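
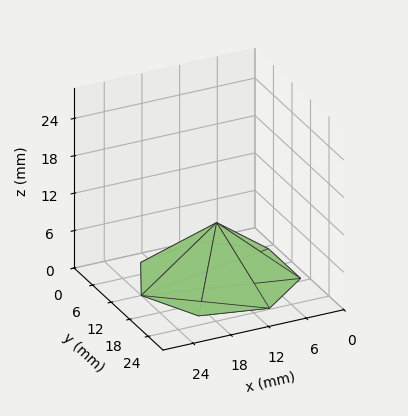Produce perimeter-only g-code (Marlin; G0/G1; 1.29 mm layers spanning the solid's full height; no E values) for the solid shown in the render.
Reading the render: the shape is a regular 7-sided pyramid, base circumscribed radius ≈ 12 mm, apex at z ≈ 9 mm (dimensions read to the nearest mm from the axis ticks). For the g-code, the solid's height is divided into equal slices at the stated Δz and each level perimeter traced with G1 moves after a G0 lift.

; perimeter-only toolpath
G21 ; units = mm
G90 ; absolute positioning
G28 ; home
; layer 1
G0 Z1.29
G0 X22.29 Y12.00
G1 X18.41 Y20.04
G1 X9.71 Y22.03
G1 X2.73 Y16.47
G1 X2.73 Y7.53
G1 X9.71 Y1.97
G1 X18.41 Y3.96
G1 X22.29 Y12.00
; layer 2
G0 Z2.57
G0 X20.57 Y12.00
G1 X17.34 Y18.70
G1 X10.09 Y20.36
G1 X4.28 Y15.72
G1 X4.28 Y8.28
G1 X10.09 Y3.64
G1 X17.34 Y5.30
G1 X20.57 Y12.00
; layer 3
G0 Z3.86
G0 X18.86 Y12.00
G1 X16.27 Y17.36
G1 X10.47 Y18.69
G1 X5.82 Y14.98
G1 X5.82 Y9.02
G1 X10.47 Y5.31
G1 X16.27 Y6.64
G1 X18.86 Y12.00
; layer 4
G0 Z5.14
G0 X17.14 Y12.00
G1 X15.21 Y16.02
G1 X10.86 Y17.01
G1 X7.37 Y14.23
G1 X7.37 Y9.77
G1 X10.86 Y6.99
G1 X15.21 Y7.98
G1 X17.14 Y12.00
; layer 5
G0 Z6.43
G0 X15.43 Y12.00
G1 X14.14 Y14.68
G1 X11.24 Y15.34
G1 X8.91 Y13.49
G1 X8.91 Y10.51
G1 X11.24 Y8.66
G1 X14.14 Y9.32
G1 X15.43 Y12.00
; layer 6
G0 Z7.71
G0 X13.71 Y12.00
G1 X13.07 Y13.34
G1 X11.62 Y13.67
G1 X10.46 Y12.74
G1 X10.46 Y11.26
G1 X11.62 Y10.33
G1 X13.07 Y10.66
G1 X13.71 Y12.00
M2 ; end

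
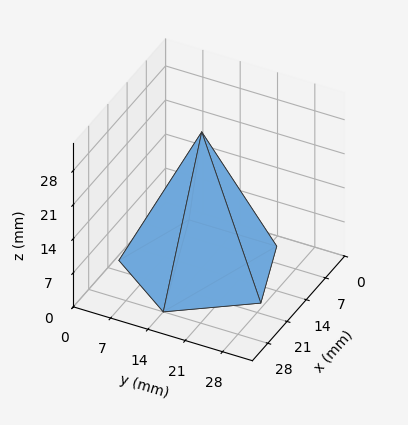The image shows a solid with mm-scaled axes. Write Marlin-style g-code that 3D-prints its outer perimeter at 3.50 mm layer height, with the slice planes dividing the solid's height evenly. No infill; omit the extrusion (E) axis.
Reading the render: the shape is a regular 5-sided pyramid, base circumscribed radius ≈ 14 mm, apex at z ≈ 28 mm (dimensions read to the nearest mm from the axis ticks). For the g-code, the solid's height is divided into equal slices at the stated Δz and each level perimeter traced with G1 moves after a G0 lift.

; perimeter-only toolpath
G21 ; units = mm
G90 ; absolute positioning
G28 ; home
; layer 1
G0 Z3.50
G0 X26.25 Y14.00
G1 X17.79 Y25.65
G1 X4.09 Y21.20
G1 X4.09 Y6.80
G1 X17.79 Y2.35
G1 X26.25 Y14.00
; layer 2
G0 Z7.00
G0 X24.50 Y14.00
G1 X17.25 Y23.98
G1 X5.50 Y20.17
G1 X5.50 Y7.83
G1 X17.25 Y4.02
G1 X24.50 Y14.00
; layer 3
G0 Z10.50
G0 X22.75 Y14.00
G1 X16.71 Y22.32
G1 X6.92 Y19.14
G1 X6.92 Y8.86
G1 X16.71 Y5.68
G1 X22.75 Y14.00
; layer 4
G0 Z14.00
G0 X21.00 Y14.00
G1 X16.16 Y20.66
G1 X8.34 Y18.12
G1 X8.34 Y9.88
G1 X16.16 Y7.34
G1 X21.00 Y14.00
; layer 5
G0 Z17.50
G0 X19.25 Y14.00
G1 X15.62 Y18.99
G1 X9.75 Y17.09
G1 X9.75 Y10.91
G1 X15.62 Y9.01
G1 X19.25 Y14.00
; layer 6
G0 Z21.00
G0 X17.50 Y14.00
G1 X15.08 Y17.33
G1 X11.17 Y16.06
G1 X11.17 Y11.94
G1 X15.08 Y10.67
G1 X17.50 Y14.00
; layer 7
G0 Z24.50
G0 X15.75 Y14.00
G1 X14.54 Y15.66
G1 X12.58 Y15.03
G1 X12.58 Y12.97
G1 X14.54 Y12.34
G1 X15.75 Y14.00
M2 ; end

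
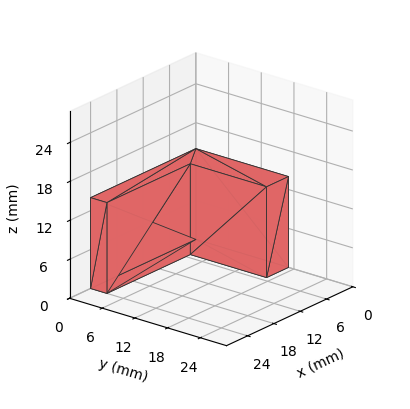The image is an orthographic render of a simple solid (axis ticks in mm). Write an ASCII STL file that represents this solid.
Reading the render: the shape is an L-shaped prism: outer 24 × 17 mm, arm thicknesses ≈ 3 mm (horizontal) and 5 mm (vertical), extruded 14 mm in z (dimensions read to the nearest mm from the axis ticks). For the STL, each face is triangulated and given an outward normal.

solid part
  facet normal 0.0000 0.0000 -1.0000
    outer loop
      vertex 24.0 3.0 0.0
      vertex 24.0 0.0 0.0
      vertex 0.0 0.0 0.0
    endloop
  endfacet
  facet normal 0.0000 0.0000 -1.0000
    outer loop
      vertex 5.0 3.0 0.0
      vertex 24.0 3.0 0.0
      vertex 0.0 0.0 0.0
    endloop
  endfacet
  facet normal 0.0000 0.0000 -1.0000
    outer loop
      vertex 5.0 17.0 0.0
      vertex 5.0 3.0 0.0
      vertex 0.0 0.0 0.0
    endloop
  endfacet
  facet normal 0.0000 0.0000 -1.0000
    outer loop
      vertex 0.0 17.0 0.0
      vertex 5.0 17.0 0.0
      vertex 0.0 0.0 0.0
    endloop
  endfacet
  facet normal 0.0000 0.0000 1.0000
    outer loop
      vertex 0.0 0.0 14.0
      vertex 24.0 0.0 14.0
      vertex 24.0 3.0 14.0
    endloop
  endfacet
  facet normal 0.0000 0.0000 1.0000
    outer loop
      vertex 0.0 0.0 14.0
      vertex 24.0 3.0 14.0
      vertex 5.0 3.0 14.0
    endloop
  endfacet
  facet normal 0.0000 0.0000 1.0000
    outer loop
      vertex 0.0 0.0 14.0
      vertex 5.0 3.0 14.0
      vertex 5.0 17.0 14.0
    endloop
  endfacet
  facet normal 0.0000 0.0000 1.0000
    outer loop
      vertex 0.0 0.0 14.0
      vertex 5.0 17.0 14.0
      vertex 0.0 17.0 14.0
    endloop
  endfacet
  facet normal 0.0000 -1.0000 0.0000
    outer loop
      vertex 0.0 0.0 0.0
      vertex 24.0 0.0 0.0
      vertex 24.0 0.0 14.0
    endloop
  endfacet
  facet normal 0.0000 -1.0000 0.0000
    outer loop
      vertex 0.0 0.0 0.0
      vertex 24.0 0.0 14.0
      vertex 0.0 0.0 14.0
    endloop
  endfacet
  facet normal 1.0000 0.0000 0.0000
    outer loop
      vertex 24.0 0.0 0.0
      vertex 24.0 3.0 0.0
      vertex 24.0 3.0 14.0
    endloop
  endfacet
  facet normal 1.0000 0.0000 0.0000
    outer loop
      vertex 24.0 0.0 0.0
      vertex 24.0 3.0 14.0
      vertex 24.0 0.0 14.0
    endloop
  endfacet
  facet normal 0.0000 1.0000 0.0000
    outer loop
      vertex 24.0 3.0 0.0
      vertex 5.0 3.0 0.0
      vertex 5.0 3.0 14.0
    endloop
  endfacet
  facet normal 0.0000 1.0000 0.0000
    outer loop
      vertex 24.0 3.0 0.0
      vertex 5.0 3.0 14.0
      vertex 24.0 3.0 14.0
    endloop
  endfacet
  facet normal 1.0000 0.0000 0.0000
    outer loop
      vertex 5.0 3.0 0.0
      vertex 5.0 17.0 0.0
      vertex 5.0 17.0 14.0
    endloop
  endfacet
  facet normal 1.0000 0.0000 0.0000
    outer loop
      vertex 5.0 3.0 0.0
      vertex 5.0 17.0 14.0
      vertex 5.0 3.0 14.0
    endloop
  endfacet
  facet normal 0.0000 1.0000 0.0000
    outer loop
      vertex 5.0 17.0 0.0
      vertex 0.0 17.0 0.0
      vertex 0.0 17.0 14.0
    endloop
  endfacet
  facet normal 0.0000 1.0000 0.0000
    outer loop
      vertex 5.0 17.0 0.0
      vertex 0.0 17.0 14.0
      vertex 5.0 17.0 14.0
    endloop
  endfacet
  facet normal -1.0000 0.0000 0.0000
    outer loop
      vertex 0.0 17.0 0.0
      vertex 0.0 0.0 0.0
      vertex 0.0 0.0 14.0
    endloop
  endfacet
  facet normal -1.0000 0.0000 0.0000
    outer loop
      vertex 0.0 17.0 0.0
      vertex 0.0 0.0 14.0
      vertex 0.0 17.0 14.0
    endloop
  endfacet
endsolid part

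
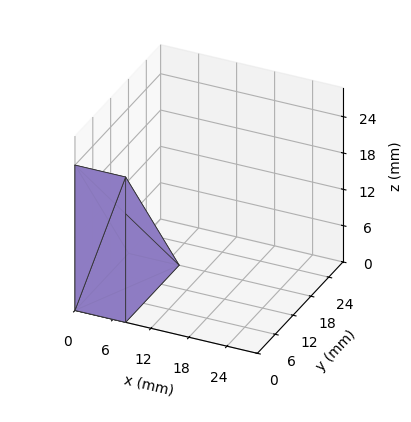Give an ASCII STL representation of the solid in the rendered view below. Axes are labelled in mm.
Reading the render: the shape is a wedge (ramp): 8 × 18 mm base, rising to 24 mm along the y=0 edge and sloping linearly to z=0 at y=18 (dimensions read to the nearest mm from the axis ticks). For the STL, each face is triangulated and given an outward normal.

solid part
  facet normal 0.0000 0.0000 -1.0000
    outer loop
      vertex 8.0 18.0 0.0
      vertex 8.0 0.0 0.0
      vertex 0.0 0.0 0.0
    endloop
  endfacet
  facet normal 0.0000 0.0000 -1.0000
    outer loop
      vertex 0.0 18.0 0.0
      vertex 8.0 18.0 0.0
      vertex 0.0 0.0 0.0
    endloop
  endfacet
  facet normal 0.0000 -1.0000 0.0000
    outer loop
      vertex 0.0 0.0 0.0
      vertex 8.0 0.0 0.0
      vertex 8.0 0.0 24.0
    endloop
  endfacet
  facet normal 0.0000 -1.0000 0.0000
    outer loop
      vertex 0.0 0.0 0.0
      vertex 8.0 0.0 24.0
      vertex 0.0 0.0 24.0
    endloop
  endfacet
  facet normal 0.0000 0.8000 0.6000
    outer loop
      vertex 0.0 0.0 24.0
      vertex 8.0 0.0 24.0
      vertex 8.0 18.0 0.0
    endloop
  endfacet
  facet normal 0.0000 0.8000 0.6000
    outer loop
      vertex 0.0 0.0 24.0
      vertex 8.0 18.0 0.0
      vertex 0.0 18.0 0.0
    endloop
  endfacet
  facet normal -1.0000 0.0000 0.0000
    outer loop
      vertex 0.0 0.0 24.0
      vertex 0.0 18.0 0.0
      vertex 0.0 0.0 0.0
    endloop
  endfacet
  facet normal 1.0000 0.0000 0.0000
    outer loop
      vertex 8.0 0.0 0.0
      vertex 8.0 18.0 0.0
      vertex 8.0 0.0 24.0
    endloop
  endfacet
endsolid part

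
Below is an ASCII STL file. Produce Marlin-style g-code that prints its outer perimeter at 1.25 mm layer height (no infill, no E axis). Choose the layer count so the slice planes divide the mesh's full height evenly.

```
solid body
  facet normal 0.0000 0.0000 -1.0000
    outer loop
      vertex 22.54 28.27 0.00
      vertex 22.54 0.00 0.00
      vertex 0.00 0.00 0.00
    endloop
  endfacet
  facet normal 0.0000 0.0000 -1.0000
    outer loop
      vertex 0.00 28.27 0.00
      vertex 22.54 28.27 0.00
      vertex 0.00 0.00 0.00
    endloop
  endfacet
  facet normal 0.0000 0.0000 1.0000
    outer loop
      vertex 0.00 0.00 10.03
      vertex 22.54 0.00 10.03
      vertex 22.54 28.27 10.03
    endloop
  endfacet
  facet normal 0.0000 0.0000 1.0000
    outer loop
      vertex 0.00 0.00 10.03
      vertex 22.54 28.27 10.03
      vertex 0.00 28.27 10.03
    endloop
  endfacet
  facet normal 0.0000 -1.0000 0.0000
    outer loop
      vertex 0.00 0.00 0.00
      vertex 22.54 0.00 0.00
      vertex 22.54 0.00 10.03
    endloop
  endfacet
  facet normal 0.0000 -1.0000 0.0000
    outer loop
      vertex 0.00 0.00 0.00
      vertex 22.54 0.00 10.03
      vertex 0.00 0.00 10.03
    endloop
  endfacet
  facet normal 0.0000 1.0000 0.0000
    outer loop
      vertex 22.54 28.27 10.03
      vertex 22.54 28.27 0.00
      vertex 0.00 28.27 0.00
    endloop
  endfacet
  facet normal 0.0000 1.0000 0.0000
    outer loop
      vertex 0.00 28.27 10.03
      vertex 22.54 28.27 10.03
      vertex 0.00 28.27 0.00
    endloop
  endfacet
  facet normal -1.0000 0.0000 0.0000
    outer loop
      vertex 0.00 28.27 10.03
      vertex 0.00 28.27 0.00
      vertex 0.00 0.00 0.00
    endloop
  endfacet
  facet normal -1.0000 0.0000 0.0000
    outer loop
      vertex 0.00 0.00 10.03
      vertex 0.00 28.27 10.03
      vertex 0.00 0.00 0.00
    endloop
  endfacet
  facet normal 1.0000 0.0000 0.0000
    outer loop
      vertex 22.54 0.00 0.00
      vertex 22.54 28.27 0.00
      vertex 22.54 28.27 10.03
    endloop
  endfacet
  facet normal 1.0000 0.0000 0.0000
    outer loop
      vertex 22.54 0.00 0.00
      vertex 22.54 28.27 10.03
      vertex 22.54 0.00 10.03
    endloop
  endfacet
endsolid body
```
; perimeter-only toolpath
G21 ; units = mm
G90 ; absolute positioning
G28 ; home
; layer 1
G0 Z1.25
G0 X0.00 Y0.00
G1 X22.54 Y0.00
G1 X22.54 Y28.27
G1 X0.00 Y28.27
G1 X0.00 Y0.00
; layer 2
G0 Z2.51
G0 X0.00 Y0.00
G1 X22.54 Y0.00
G1 X22.54 Y28.27
G1 X0.00 Y28.27
G1 X0.00 Y0.00
; layer 3
G0 Z3.76
G0 X0.00 Y0.00
G1 X22.54 Y0.00
G1 X22.54 Y28.27
G1 X0.00 Y28.27
G1 X0.00 Y0.00
; layer 4
G0 Z5.01
G0 X0.00 Y0.00
G1 X22.54 Y0.00
G1 X22.54 Y28.27
G1 X0.00 Y28.27
G1 X0.00 Y0.00
; layer 5
G0 Z6.27
G0 X0.00 Y0.00
G1 X22.54 Y0.00
G1 X22.54 Y28.27
G1 X0.00 Y28.27
G1 X0.00 Y0.00
; layer 6
G0 Z7.52
G0 X0.00 Y0.00
G1 X22.54 Y0.00
G1 X22.54 Y28.27
G1 X0.00 Y28.27
G1 X0.00 Y0.00
; layer 7
G0 Z8.78
G0 X0.00 Y0.00
G1 X22.54 Y0.00
G1 X22.54 Y28.27
G1 X0.00 Y28.27
G1 X0.00 Y0.00
; layer 8
G0 Z10.03
G0 X0.00 Y0.00
G1 X22.54 Y0.00
G1 X22.54 Y28.27
G1 X0.00 Y28.27
G1 X0.00 Y0.00
M2 ; end

The solid is a rectangular box, roughly 22.5 × 28.3 mm footprint and 10 mm tall. Slicing at Δz = 1.25 mm — 8 equal slices spanning the solid's height, so layer i sits at z = i·h/8 — gives 8 non-empty perimeters. Each is a 4-segment closed polygon; G0 lifts to the layer z and rapids to the start vertex, then G1 traces the edges.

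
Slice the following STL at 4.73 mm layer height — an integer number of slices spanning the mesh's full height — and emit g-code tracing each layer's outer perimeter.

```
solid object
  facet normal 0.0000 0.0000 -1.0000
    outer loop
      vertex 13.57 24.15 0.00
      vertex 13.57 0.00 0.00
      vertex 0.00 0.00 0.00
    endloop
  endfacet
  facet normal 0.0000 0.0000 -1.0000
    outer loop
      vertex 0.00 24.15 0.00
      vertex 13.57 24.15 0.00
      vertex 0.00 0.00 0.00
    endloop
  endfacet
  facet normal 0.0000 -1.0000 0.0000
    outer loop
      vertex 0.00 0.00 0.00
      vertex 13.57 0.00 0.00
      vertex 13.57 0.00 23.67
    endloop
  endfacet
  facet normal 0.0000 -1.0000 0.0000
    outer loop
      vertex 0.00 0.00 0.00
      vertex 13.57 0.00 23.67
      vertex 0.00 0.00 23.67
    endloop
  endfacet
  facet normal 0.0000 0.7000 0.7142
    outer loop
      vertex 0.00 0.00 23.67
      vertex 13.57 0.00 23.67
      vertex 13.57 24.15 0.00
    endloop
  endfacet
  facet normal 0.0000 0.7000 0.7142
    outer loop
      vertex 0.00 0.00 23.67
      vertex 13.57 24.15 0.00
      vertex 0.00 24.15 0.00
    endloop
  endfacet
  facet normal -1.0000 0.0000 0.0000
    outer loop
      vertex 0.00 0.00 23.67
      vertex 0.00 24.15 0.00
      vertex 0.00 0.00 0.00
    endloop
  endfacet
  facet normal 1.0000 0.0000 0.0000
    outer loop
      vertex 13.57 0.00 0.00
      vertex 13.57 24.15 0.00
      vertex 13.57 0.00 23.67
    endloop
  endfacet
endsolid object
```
; perimeter-only toolpath
G21 ; units = mm
G90 ; absolute positioning
G28 ; home
; layer 1
G0 Z4.73
G0 X0.00 Y0.00
G1 X13.57 Y0.00
G1 X13.57 Y19.32
G1 X0.00 Y19.32
G1 X0.00 Y0.00
; layer 2
G0 Z9.47
G0 X0.00 Y0.00
G1 X13.57 Y0.00
G1 X13.57 Y14.49
G1 X0.00 Y14.49
G1 X0.00 Y0.00
; layer 3
G0 Z14.20
G0 X0.00 Y0.00
G1 X13.57 Y0.00
G1 X13.57 Y9.66
G1 X0.00 Y9.66
G1 X0.00 Y0.00
; layer 4
G0 Z18.94
G0 X0.00 Y0.00
G1 X13.57 Y0.00
G1 X13.57 Y4.83
G1 X0.00 Y4.83
G1 X0.00 Y0.00
M2 ; end

The solid is a wedge (ramp): 13.6 × 24.1 mm base, rising to 23.7 mm along the y=0 edge and sloping linearly to z=0 at y=24.1. Slicing at Δz = 4.73 mm — 5 equal slices spanning the solid's height, so layer i sits at z = i·h/5 — gives 4 non-empty perimeters. Each is a 4-segment closed polygon; G0 lifts to the layer z and rapids to the start vertex, then G1 traces the edges. The cross-section shrinks linearly with z (the slice at the apex is degenerate and omitted).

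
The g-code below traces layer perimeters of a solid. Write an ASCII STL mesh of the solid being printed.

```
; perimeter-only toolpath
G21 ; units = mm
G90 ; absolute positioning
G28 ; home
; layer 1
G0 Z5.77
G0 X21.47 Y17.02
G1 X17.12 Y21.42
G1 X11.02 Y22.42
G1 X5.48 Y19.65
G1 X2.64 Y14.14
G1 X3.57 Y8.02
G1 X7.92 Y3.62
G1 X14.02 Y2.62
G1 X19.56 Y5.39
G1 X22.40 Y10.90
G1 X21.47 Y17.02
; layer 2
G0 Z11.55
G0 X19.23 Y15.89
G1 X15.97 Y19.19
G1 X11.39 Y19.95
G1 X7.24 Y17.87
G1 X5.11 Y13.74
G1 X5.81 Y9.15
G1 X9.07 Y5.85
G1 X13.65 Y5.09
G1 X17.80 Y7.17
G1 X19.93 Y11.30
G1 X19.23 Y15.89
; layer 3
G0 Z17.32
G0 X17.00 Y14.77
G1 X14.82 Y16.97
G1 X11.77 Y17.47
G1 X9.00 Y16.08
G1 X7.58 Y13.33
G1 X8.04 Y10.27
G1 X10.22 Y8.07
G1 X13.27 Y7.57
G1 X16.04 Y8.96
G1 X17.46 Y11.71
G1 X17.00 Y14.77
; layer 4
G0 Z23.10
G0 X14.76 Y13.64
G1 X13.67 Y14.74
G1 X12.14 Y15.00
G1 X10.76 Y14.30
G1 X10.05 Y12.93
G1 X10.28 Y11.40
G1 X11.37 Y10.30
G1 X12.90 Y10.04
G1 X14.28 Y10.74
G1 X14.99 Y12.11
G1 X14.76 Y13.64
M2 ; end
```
solid part
  facet normal 0.0000 0.0000 -1.0000
    outer loop
      vertex 10.64 24.90 0.00
      vertex 18.27 23.64 0.00
      vertex 23.71 18.14 0.00
    endloop
  endfacet
  facet normal 0.0000 0.0000 -1.0000
    outer loop
      vertex 3.72 21.43 0.00
      vertex 10.64 24.90 0.00
      vertex 23.71 18.14 0.00
    endloop
  endfacet
  facet normal 0.0000 0.0000 -1.0000
    outer loop
      vertex 0.17 14.55 0.00
      vertex 3.72 21.43 0.00
      vertex 23.71 18.14 0.00
    endloop
  endfacet
  facet normal 0.0000 0.0000 -1.0000
    outer loop
      vertex 1.33 6.90 0.00
      vertex 0.17 14.55 0.00
      vertex 23.71 18.14 0.00
    endloop
  endfacet
  facet normal 0.0000 0.0000 -1.0000
    outer loop
      vertex 6.77 1.40 0.00
      vertex 1.33 6.90 0.00
      vertex 23.71 18.14 0.00
    endloop
  endfacet
  facet normal 0.0000 0.0000 -1.0000
    outer loop
      vertex 14.40 0.14 0.00
      vertex 6.77 1.40 0.00
      vertex 23.71 18.14 0.00
    endloop
  endfacet
  facet normal 0.0000 0.0000 -1.0000
    outer loop
      vertex 21.32 3.61 0.00
      vertex 14.40 0.14 0.00
      vertex 23.71 18.14 0.00
    endloop
  endfacet
  facet normal 0.0000 0.0000 -1.0000
    outer loop
      vertex 24.87 10.49 0.00
      vertex 21.32 3.61 0.00
      vertex 23.71 18.14 0.00
    endloop
  endfacet
  facet normal 0.6573 0.6501 0.3813
    outer loop
      vertex 23.71 18.14 0.00
      vertex 18.27 23.64 0.00
      vertex 12.52 12.52 28.87
    endloop
  endfacet
  facet normal 0.1506 0.9121 0.3813
    outer loop
      vertex 18.27 23.64 0.00
      vertex 10.64 24.90 0.00
      vertex 12.52 12.52 28.87
    endloop
  endfacet
  facet normal -0.4144 0.8264 0.3813
    outer loop
      vertex 10.64 24.90 0.00
      vertex 3.72 21.43 0.00
      vertex 12.52 12.52 28.87
    endloop
  endfacet
  facet normal -0.8216 0.4239 0.3813
    outer loop
      vertex 3.72 21.43 0.00
      vertex 0.17 14.55 0.00
      vertex 12.52 12.52 28.87
    endloop
  endfacet
  facet normal -0.9140 -0.1386 0.3813
    outer loop
      vertex 0.17 14.55 0.00
      vertex 1.33 6.90 0.00
      vertex 12.52 12.52 28.87
    endloop
  endfacet
  facet normal -0.6573 -0.6501 0.3813
    outer loop
      vertex 1.33 6.90 0.00
      vertex 6.77 1.40 0.00
      vertex 12.52 12.52 28.87
    endloop
  endfacet
  facet normal -0.1506 -0.9121 0.3813
    outer loop
      vertex 6.77 1.40 0.00
      vertex 14.40 0.14 0.00
      vertex 12.52 12.52 28.87
    endloop
  endfacet
  facet normal 0.4144 -0.8264 0.3813
    outer loop
      vertex 14.40 0.14 0.00
      vertex 21.32 3.61 0.00
      vertex 12.52 12.52 28.87
    endloop
  endfacet
  facet normal 0.8216 -0.4239 0.3813
    outer loop
      vertex 21.32 3.61 0.00
      vertex 24.87 10.49 0.00
      vertex 12.52 12.52 28.87
    endloop
  endfacet
  facet normal 0.9140 0.1386 0.3813
    outer loop
      vertex 24.87 10.49 0.00
      vertex 23.71 18.14 0.00
      vertex 12.52 12.52 28.87
    endloop
  endfacet
endsolid part

The G0 Z moves step by Δz≈5.77 mm. The G1 loops shrink linearly with z, so the solid tapers from its base footprint up to z≈28.9. Closing with a flat bottom cap and the tapered top and triangulating gives 18 facets — a regular 10-sided pyramid, base circumscribed radius ≈ 12.5 mm, apex at z ≈ 28.9 mm.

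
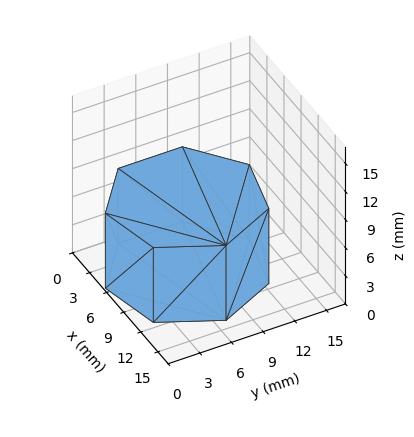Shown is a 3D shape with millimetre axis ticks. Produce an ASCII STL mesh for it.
Reading the render: the shape is a regular 7-sided prism (a cylinder approximated with 7 flat sides), circumscribed radius ≈ 7 mm, height ≈ 8 mm (dimensions read to the nearest mm from the axis ticks). For the STL, each face is triangulated and given an outward normal.

solid part
  facet normal 0.0000 0.0000 -1.0000
    outer loop
      vertex 5.44 13.82 0.00
      vertex 11.36 12.47 0.00
      vertex 14.00 7.00 0.00
    endloop
  endfacet
  facet normal 0.0000 0.0000 -1.0000
    outer loop
      vertex 0.69 10.04 0.00
      vertex 5.44 13.82 0.00
      vertex 14.00 7.00 0.00
    endloop
  endfacet
  facet normal 0.0000 0.0000 -1.0000
    outer loop
      vertex 0.69 3.96 0.00
      vertex 0.69 10.04 0.00
      vertex 14.00 7.00 0.00
    endloop
  endfacet
  facet normal 0.0000 0.0000 -1.0000
    outer loop
      vertex 5.44 0.18 0.00
      vertex 0.69 3.96 0.00
      vertex 14.00 7.00 0.00
    endloop
  endfacet
  facet normal 0.0000 0.0000 -1.0000
    outer loop
      vertex 11.36 1.53 0.00
      vertex 5.44 0.18 0.00
      vertex 14.00 7.00 0.00
    endloop
  endfacet
  facet normal 0.0000 0.0000 1.0000
    outer loop
      vertex 14.00 7.00 8.00
      vertex 11.36 12.47 8.00
      vertex 5.44 13.82 8.00
    endloop
  endfacet
  facet normal 0.0000 0.0000 1.0000
    outer loop
      vertex 14.00 7.00 8.00
      vertex 5.44 13.82 8.00
      vertex 0.69 10.04 8.00
    endloop
  endfacet
  facet normal 0.0000 0.0000 1.0000
    outer loop
      vertex 14.00 7.00 8.00
      vertex 0.69 10.04 8.00
      vertex 0.69 3.96 8.00
    endloop
  endfacet
  facet normal 0.0000 0.0000 1.0000
    outer loop
      vertex 14.00 7.00 8.00
      vertex 0.69 3.96 8.00
      vertex 5.44 0.18 8.00
    endloop
  endfacet
  facet normal 0.0000 0.0000 1.0000
    outer loop
      vertex 14.00 7.00 8.00
      vertex 5.44 0.18 8.00
      vertex 11.36 1.53 8.00
    endloop
  endfacet
  facet normal 0.9006 0.4347 0.0000
    outer loop
      vertex 14.00 7.00 0.00
      vertex 11.36 12.47 0.00
      vertex 11.36 12.47 8.00
    endloop
  endfacet
  facet normal 0.9006 0.4347 0.0000
    outer loop
      vertex 14.00 7.00 0.00
      vertex 11.36 12.47 8.00
      vertex 14.00 7.00 8.00
    endloop
  endfacet
  facet normal 0.2223 0.9750 0.0000
    outer loop
      vertex 11.36 12.47 0.00
      vertex 5.44 13.82 0.00
      vertex 5.44 13.82 8.00
    endloop
  endfacet
  facet normal 0.2223 0.9750 0.0000
    outer loop
      vertex 11.36 12.47 0.00
      vertex 5.44 13.82 8.00
      vertex 11.36 12.47 8.00
    endloop
  endfacet
  facet normal -0.6227 0.7825 0.0000
    outer loop
      vertex 5.44 13.82 0.00
      vertex 0.69 10.04 0.00
      vertex 0.69 10.04 8.00
    endloop
  endfacet
  facet normal -0.6227 0.7825 0.0000
    outer loop
      vertex 5.44 13.82 0.00
      vertex 0.69 10.04 8.00
      vertex 5.44 13.82 8.00
    endloop
  endfacet
  facet normal -1.0000 0.0000 0.0000
    outer loop
      vertex 0.69 10.04 0.00
      vertex 0.69 3.96 0.00
      vertex 0.69 3.96 8.00
    endloop
  endfacet
  facet normal -1.0000 0.0000 0.0000
    outer loop
      vertex 0.69 10.04 0.00
      vertex 0.69 3.96 8.00
      vertex 0.69 10.04 8.00
    endloop
  endfacet
  facet normal -0.6227 -0.7825 0.0000
    outer loop
      vertex 0.69 3.96 0.00
      vertex 5.44 0.18 0.00
      vertex 5.44 0.18 8.00
    endloop
  endfacet
  facet normal -0.6227 -0.7825 0.0000
    outer loop
      vertex 0.69 3.96 0.00
      vertex 5.44 0.18 8.00
      vertex 0.69 3.96 8.00
    endloop
  endfacet
  facet normal 0.2223 -0.9750 0.0000
    outer loop
      vertex 5.44 0.18 0.00
      vertex 11.36 1.53 0.00
      vertex 11.36 1.53 8.00
    endloop
  endfacet
  facet normal 0.2223 -0.9750 0.0000
    outer loop
      vertex 5.44 0.18 0.00
      vertex 11.36 1.53 8.00
      vertex 5.44 0.18 8.00
    endloop
  endfacet
  facet normal 0.9006 -0.4347 0.0000
    outer loop
      vertex 11.36 1.53 0.00
      vertex 14.00 7.00 0.00
      vertex 14.00 7.00 8.00
    endloop
  endfacet
  facet normal 0.9006 -0.4347 0.0000
    outer loop
      vertex 11.36 1.53 0.00
      vertex 14.00 7.00 8.00
      vertex 11.36 1.53 8.00
    endloop
  endfacet
endsolid part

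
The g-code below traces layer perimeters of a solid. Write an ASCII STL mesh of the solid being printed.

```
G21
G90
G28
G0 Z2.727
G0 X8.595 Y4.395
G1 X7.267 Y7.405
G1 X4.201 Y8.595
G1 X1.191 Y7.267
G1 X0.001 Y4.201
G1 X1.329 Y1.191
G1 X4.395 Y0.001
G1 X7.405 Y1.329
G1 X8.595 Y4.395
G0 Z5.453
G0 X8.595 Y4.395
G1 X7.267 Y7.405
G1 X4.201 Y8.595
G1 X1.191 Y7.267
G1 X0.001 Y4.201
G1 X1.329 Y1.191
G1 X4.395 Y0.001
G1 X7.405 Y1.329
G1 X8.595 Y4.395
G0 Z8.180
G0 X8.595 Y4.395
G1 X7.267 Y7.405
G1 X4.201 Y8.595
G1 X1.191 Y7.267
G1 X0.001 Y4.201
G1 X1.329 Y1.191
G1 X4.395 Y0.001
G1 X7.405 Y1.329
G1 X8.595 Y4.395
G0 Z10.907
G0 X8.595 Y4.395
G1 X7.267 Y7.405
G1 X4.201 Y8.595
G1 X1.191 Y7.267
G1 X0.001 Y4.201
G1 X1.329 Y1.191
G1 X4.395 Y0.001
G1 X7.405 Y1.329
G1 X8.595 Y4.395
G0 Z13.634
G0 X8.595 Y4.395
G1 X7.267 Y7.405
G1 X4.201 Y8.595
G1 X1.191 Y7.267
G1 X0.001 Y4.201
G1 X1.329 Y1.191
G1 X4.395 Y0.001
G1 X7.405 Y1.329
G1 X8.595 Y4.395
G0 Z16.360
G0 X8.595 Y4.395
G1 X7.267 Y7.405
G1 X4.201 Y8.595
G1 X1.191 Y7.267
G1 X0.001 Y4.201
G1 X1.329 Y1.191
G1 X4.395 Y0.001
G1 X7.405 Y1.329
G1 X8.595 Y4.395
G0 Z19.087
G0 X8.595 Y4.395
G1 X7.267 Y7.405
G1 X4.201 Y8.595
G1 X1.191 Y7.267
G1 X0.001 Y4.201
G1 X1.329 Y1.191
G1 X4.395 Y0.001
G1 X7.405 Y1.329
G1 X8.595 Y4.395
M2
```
solid part
  facet normal 0.0000 0.0000 -1.0000
    outer loop
      vertex 4.201 8.595 0.000
      vertex 7.267 7.405 0.000
      vertex 8.595 4.395 0.000
    endloop
  endfacet
  facet normal 0.0000 0.0000 -1.0000
    outer loop
      vertex 1.191 7.267 0.000
      vertex 4.201 8.595 0.000
      vertex 8.595 4.395 0.000
    endloop
  endfacet
  facet normal 0.0000 0.0000 -1.0000
    outer loop
      vertex 0.001 4.201 0.000
      vertex 1.191 7.267 0.000
      vertex 8.595 4.395 0.000
    endloop
  endfacet
  facet normal 0.0000 0.0000 -1.0000
    outer loop
      vertex 1.329 1.191 0.000
      vertex 0.001 4.201 0.000
      vertex 8.595 4.395 0.000
    endloop
  endfacet
  facet normal 0.0000 0.0000 -1.0000
    outer loop
      vertex 4.395 0.001 0.000
      vertex 1.329 1.191 0.000
      vertex 8.595 4.395 0.000
    endloop
  endfacet
  facet normal 0.0000 0.0000 -1.0000
    outer loop
      vertex 7.405 1.329 0.000
      vertex 4.395 0.001 0.000
      vertex 8.595 4.395 0.000
    endloop
  endfacet
  facet normal 0.0000 0.0000 1.0000
    outer loop
      vertex 8.595 4.395 19.087
      vertex 7.267 7.405 19.087
      vertex 4.201 8.595 19.087
    endloop
  endfacet
  facet normal 0.0000 0.0000 1.0000
    outer loop
      vertex 8.595 4.395 19.087
      vertex 4.201 8.595 19.087
      vertex 1.191 7.267 19.087
    endloop
  endfacet
  facet normal 0.0000 0.0000 1.0000
    outer loop
      vertex 8.595 4.395 19.087
      vertex 1.191 7.267 19.087
      vertex 0.001 4.201 19.087
    endloop
  endfacet
  facet normal 0.0000 0.0000 1.0000
    outer loop
      vertex 8.595 4.395 19.087
      vertex 0.001 4.201 19.087
      vertex 1.329 1.191 19.087
    endloop
  endfacet
  facet normal 0.0000 0.0000 1.0000
    outer loop
      vertex 8.595 4.395 19.087
      vertex 1.329 1.191 19.087
      vertex 4.395 0.001 19.087
    endloop
  endfacet
  facet normal 0.0000 0.0000 1.0000
    outer loop
      vertex 8.595 4.395 19.087
      vertex 4.395 0.001 19.087
      vertex 7.405 1.329 19.087
    endloop
  endfacet
  facet normal 0.9149 0.4037 0.0000
    outer loop
      vertex 8.595 4.395 0.000
      vertex 7.267 7.405 0.000
      vertex 7.267 7.405 19.087
    endloop
  endfacet
  facet normal 0.9149 0.4037 0.0000
    outer loop
      vertex 8.595 4.395 0.000
      vertex 7.267 7.405 19.087
      vertex 8.595 4.395 19.087
    endloop
  endfacet
  facet normal 0.3618 0.9322 0.0000
    outer loop
      vertex 7.267 7.405 0.000
      vertex 4.201 8.595 0.000
      vertex 4.201 8.595 19.087
    endloop
  endfacet
  facet normal 0.3618 0.9322 0.0000
    outer loop
      vertex 7.267 7.405 0.000
      vertex 4.201 8.595 19.087
      vertex 7.267 7.405 19.087
    endloop
  endfacet
  facet normal -0.4037 0.9149 0.0000
    outer loop
      vertex 4.201 8.595 0.000
      vertex 1.191 7.267 0.000
      vertex 1.191 7.267 19.087
    endloop
  endfacet
  facet normal -0.4037 0.9149 0.0000
    outer loop
      vertex 4.201 8.595 0.000
      vertex 1.191 7.267 19.087
      vertex 4.201 8.595 19.087
    endloop
  endfacet
  facet normal -0.9322 0.3618 0.0000
    outer loop
      vertex 1.191 7.267 0.000
      vertex 0.001 4.201 0.000
      vertex 0.001 4.201 19.087
    endloop
  endfacet
  facet normal -0.9322 0.3618 0.0000
    outer loop
      vertex 1.191 7.267 0.000
      vertex 0.001 4.201 19.087
      vertex 1.191 7.267 19.087
    endloop
  endfacet
  facet normal -0.9149 -0.4037 0.0000
    outer loop
      vertex 0.001 4.201 0.000
      vertex 1.329 1.191 0.000
      vertex 1.329 1.191 19.087
    endloop
  endfacet
  facet normal -0.9149 -0.4037 0.0000
    outer loop
      vertex 0.001 4.201 0.000
      vertex 1.329 1.191 19.087
      vertex 0.001 4.201 19.087
    endloop
  endfacet
  facet normal -0.3618 -0.9322 0.0000
    outer loop
      vertex 1.329 1.191 0.000
      vertex 4.395 0.001 0.000
      vertex 4.395 0.001 19.087
    endloop
  endfacet
  facet normal -0.3618 -0.9322 0.0000
    outer loop
      vertex 1.329 1.191 0.000
      vertex 4.395 0.001 19.087
      vertex 1.329 1.191 19.087
    endloop
  endfacet
  facet normal 0.4037 -0.9149 0.0000
    outer loop
      vertex 4.395 0.001 0.000
      vertex 7.405 1.329 0.000
      vertex 7.405 1.329 19.087
    endloop
  endfacet
  facet normal 0.4037 -0.9149 0.0000
    outer loop
      vertex 4.395 0.001 0.000
      vertex 7.405 1.329 19.087
      vertex 4.395 0.001 19.087
    endloop
  endfacet
  facet normal 0.9322 -0.3618 0.0000
    outer loop
      vertex 7.405 1.329 0.000
      vertex 8.595 4.395 0.000
      vertex 8.595 4.395 19.087
    endloop
  endfacet
  facet normal 0.9322 -0.3618 0.0000
    outer loop
      vertex 7.405 1.329 0.000
      vertex 8.595 4.395 19.087
      vertex 7.405 1.329 19.087
    endloop
  endfacet
endsolid part

The G0 Z moves step by Δz≈2.727 mm. Every layer's G1 loop is the same polygon, so the solid is a straight extrusion of it from z=0 to z≈19.1. Closing with flat bottom and top caps and triangulating gives 28 facets — a regular 8-sided prism (a cylinder approximated with 8 flat sides), circumscribed radius ≈ 4.3 mm, height ≈ 19.1 mm.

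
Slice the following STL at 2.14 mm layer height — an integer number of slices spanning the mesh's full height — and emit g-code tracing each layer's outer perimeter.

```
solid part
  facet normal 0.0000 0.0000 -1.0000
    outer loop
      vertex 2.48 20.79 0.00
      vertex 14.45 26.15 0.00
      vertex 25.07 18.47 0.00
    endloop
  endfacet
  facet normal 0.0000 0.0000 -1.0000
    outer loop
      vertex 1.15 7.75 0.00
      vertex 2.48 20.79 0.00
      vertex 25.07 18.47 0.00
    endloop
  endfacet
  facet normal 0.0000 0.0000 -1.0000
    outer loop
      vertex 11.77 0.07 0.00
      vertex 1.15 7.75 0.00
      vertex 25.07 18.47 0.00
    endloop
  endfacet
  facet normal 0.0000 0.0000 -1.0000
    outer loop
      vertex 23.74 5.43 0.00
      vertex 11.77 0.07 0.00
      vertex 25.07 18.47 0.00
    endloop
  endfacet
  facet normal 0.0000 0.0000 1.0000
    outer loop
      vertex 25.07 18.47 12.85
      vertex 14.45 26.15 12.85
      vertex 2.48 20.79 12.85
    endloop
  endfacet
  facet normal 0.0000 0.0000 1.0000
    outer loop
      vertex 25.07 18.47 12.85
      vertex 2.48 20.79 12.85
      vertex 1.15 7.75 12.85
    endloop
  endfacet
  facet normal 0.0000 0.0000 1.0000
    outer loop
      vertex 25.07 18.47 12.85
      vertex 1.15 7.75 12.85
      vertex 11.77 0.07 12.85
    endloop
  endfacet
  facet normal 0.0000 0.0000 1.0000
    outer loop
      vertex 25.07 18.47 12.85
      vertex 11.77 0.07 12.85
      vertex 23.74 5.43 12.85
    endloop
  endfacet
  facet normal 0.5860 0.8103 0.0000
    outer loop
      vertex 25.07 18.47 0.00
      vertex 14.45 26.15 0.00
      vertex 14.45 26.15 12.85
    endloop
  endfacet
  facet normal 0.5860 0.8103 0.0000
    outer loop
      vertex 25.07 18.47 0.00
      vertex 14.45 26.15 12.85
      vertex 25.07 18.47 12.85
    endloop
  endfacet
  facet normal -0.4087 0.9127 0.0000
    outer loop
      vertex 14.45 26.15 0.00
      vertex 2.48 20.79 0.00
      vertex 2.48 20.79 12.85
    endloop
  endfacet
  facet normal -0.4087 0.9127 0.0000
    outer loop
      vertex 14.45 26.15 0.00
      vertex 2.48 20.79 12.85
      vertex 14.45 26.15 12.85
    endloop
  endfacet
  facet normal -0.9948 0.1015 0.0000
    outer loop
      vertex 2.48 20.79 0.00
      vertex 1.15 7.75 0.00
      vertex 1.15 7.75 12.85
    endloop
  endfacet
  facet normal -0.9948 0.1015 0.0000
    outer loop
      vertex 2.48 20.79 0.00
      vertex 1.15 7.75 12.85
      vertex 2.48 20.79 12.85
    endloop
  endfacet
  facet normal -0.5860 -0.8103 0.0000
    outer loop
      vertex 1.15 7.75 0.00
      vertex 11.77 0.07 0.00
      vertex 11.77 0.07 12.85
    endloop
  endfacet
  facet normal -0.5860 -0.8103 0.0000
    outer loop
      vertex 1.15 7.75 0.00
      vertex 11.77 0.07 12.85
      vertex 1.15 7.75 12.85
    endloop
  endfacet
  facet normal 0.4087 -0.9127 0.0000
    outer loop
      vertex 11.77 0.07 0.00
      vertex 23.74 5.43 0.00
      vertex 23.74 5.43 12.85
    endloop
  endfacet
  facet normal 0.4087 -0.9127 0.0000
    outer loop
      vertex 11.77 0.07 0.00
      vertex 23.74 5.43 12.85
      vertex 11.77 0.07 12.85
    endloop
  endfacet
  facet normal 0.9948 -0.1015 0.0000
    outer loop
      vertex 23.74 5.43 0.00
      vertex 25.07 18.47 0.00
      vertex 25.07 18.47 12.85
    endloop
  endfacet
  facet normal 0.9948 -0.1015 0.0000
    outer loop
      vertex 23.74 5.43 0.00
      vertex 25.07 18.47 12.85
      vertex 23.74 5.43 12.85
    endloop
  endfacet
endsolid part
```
; perimeter-only toolpath
G21 ; units = mm
G90 ; absolute positioning
G28 ; home
; layer 1
G0 Z2.14
G0 X25.07 Y18.47
G1 X14.45 Y26.15
G1 X2.48 Y20.79
G1 X1.15 Y7.75
G1 X11.77 Y0.07
G1 X23.74 Y5.43
G1 X25.07 Y18.47
; layer 2
G0 Z4.28
G0 X25.07 Y18.47
G1 X14.45 Y26.15
G1 X2.48 Y20.79
G1 X1.15 Y7.75
G1 X11.77 Y0.07
G1 X23.74 Y5.43
G1 X25.07 Y18.47
; layer 3
G0 Z6.42
G0 X25.07 Y18.47
G1 X14.45 Y26.15
G1 X2.48 Y20.79
G1 X1.15 Y7.75
G1 X11.77 Y0.07
G1 X23.74 Y5.43
G1 X25.07 Y18.47
; layer 4
G0 Z8.57
G0 X25.07 Y18.47
G1 X14.45 Y26.15
G1 X2.48 Y20.79
G1 X1.15 Y7.75
G1 X11.77 Y0.07
G1 X23.74 Y5.43
G1 X25.07 Y18.47
; layer 5
G0 Z10.71
G0 X25.07 Y18.47
G1 X14.45 Y26.15
G1 X2.48 Y20.79
G1 X1.15 Y7.75
G1 X11.77 Y0.07
G1 X23.74 Y5.43
G1 X25.07 Y18.47
; layer 6
G0 Z12.85
G0 X25.07 Y18.47
G1 X14.45 Y26.15
G1 X2.48 Y20.79
G1 X1.15 Y7.75
G1 X11.77 Y0.07
G1 X23.74 Y5.43
G1 X25.07 Y18.47
M2 ; end

The solid is a regular 6-sided prism (a cylinder approximated with 6 flat sides), circumscribed radius ≈ 13.1 mm, height ≈ 12.8 mm. Slicing at Δz = 2.14 mm — 6 equal slices spanning the solid's height, so layer i sits at z = i·h/6 — gives 6 non-empty perimeters. Each is a 6-segment closed polygon; G0 lifts to the layer z and rapids to the start vertex, then G1 traces the edges.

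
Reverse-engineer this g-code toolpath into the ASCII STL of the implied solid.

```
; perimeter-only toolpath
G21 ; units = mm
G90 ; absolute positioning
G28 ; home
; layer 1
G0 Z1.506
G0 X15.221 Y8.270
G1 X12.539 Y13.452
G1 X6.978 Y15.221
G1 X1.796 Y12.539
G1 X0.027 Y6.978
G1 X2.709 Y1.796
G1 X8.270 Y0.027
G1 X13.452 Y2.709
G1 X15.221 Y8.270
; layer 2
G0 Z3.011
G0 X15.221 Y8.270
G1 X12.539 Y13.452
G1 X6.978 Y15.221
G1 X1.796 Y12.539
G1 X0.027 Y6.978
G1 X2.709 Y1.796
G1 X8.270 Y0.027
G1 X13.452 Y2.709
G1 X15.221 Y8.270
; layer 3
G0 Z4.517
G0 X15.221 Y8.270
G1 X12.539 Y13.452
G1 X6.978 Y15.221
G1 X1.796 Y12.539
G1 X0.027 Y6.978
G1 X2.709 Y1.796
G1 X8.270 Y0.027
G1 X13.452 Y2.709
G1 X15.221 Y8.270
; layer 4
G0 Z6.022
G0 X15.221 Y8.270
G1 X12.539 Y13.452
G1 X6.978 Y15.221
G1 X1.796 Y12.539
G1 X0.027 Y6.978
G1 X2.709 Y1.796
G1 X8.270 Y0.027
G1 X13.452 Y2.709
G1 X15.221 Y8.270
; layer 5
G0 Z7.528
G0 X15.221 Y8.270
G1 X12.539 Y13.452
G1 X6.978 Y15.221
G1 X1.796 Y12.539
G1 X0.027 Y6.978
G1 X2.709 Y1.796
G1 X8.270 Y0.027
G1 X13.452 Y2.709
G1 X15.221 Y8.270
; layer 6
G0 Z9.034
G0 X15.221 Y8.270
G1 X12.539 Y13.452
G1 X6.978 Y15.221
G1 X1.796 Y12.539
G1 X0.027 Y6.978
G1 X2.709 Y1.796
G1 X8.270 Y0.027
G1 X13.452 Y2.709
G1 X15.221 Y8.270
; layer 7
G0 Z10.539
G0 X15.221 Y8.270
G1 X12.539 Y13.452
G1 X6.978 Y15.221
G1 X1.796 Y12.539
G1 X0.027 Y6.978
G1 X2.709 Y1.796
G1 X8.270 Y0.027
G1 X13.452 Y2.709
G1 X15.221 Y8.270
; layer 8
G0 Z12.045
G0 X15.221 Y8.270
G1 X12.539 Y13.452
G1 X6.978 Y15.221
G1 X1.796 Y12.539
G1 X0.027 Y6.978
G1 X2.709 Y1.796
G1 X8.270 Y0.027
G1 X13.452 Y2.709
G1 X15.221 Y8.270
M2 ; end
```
solid part
  facet normal 0.0000 0.0000 -1.0000
    outer loop
      vertex 6.978 15.221 0.000
      vertex 12.539 13.452 0.000
      vertex 15.221 8.270 0.000
    endloop
  endfacet
  facet normal 0.0000 0.0000 -1.0000
    outer loop
      vertex 1.796 12.539 0.000
      vertex 6.978 15.221 0.000
      vertex 15.221 8.270 0.000
    endloop
  endfacet
  facet normal 0.0000 0.0000 -1.0000
    outer loop
      vertex 0.027 6.978 0.000
      vertex 1.796 12.539 0.000
      vertex 15.221 8.270 0.000
    endloop
  endfacet
  facet normal 0.0000 0.0000 -1.0000
    outer loop
      vertex 2.709 1.796 0.000
      vertex 0.027 6.978 0.000
      vertex 15.221 8.270 0.000
    endloop
  endfacet
  facet normal 0.0000 0.0000 -1.0000
    outer loop
      vertex 8.270 0.027 0.000
      vertex 2.709 1.796 0.000
      vertex 15.221 8.270 0.000
    endloop
  endfacet
  facet normal 0.0000 0.0000 -1.0000
    outer loop
      vertex 13.452 2.709 0.000
      vertex 8.270 0.027 0.000
      vertex 15.221 8.270 0.000
    endloop
  endfacet
  facet normal 0.0000 0.0000 1.0000
    outer loop
      vertex 15.221 8.270 12.045
      vertex 12.539 13.452 12.045
      vertex 6.978 15.221 12.045
    endloop
  endfacet
  facet normal 0.0000 0.0000 1.0000
    outer loop
      vertex 15.221 8.270 12.045
      vertex 6.978 15.221 12.045
      vertex 1.796 12.539 12.045
    endloop
  endfacet
  facet normal 0.0000 0.0000 1.0000
    outer loop
      vertex 15.221 8.270 12.045
      vertex 1.796 12.539 12.045
      vertex 0.027 6.978 12.045
    endloop
  endfacet
  facet normal 0.0000 0.0000 1.0000
    outer loop
      vertex 15.221 8.270 12.045
      vertex 0.027 6.978 12.045
      vertex 2.709 1.796 12.045
    endloop
  endfacet
  facet normal 0.0000 0.0000 1.0000
    outer loop
      vertex 15.221 8.270 12.045
      vertex 2.709 1.796 12.045
      vertex 8.270 0.027 12.045
    endloop
  endfacet
  facet normal 0.0000 0.0000 1.0000
    outer loop
      vertex 15.221 8.270 12.045
      vertex 8.270 0.027 12.045
      vertex 13.452 2.709 12.045
    endloop
  endfacet
  facet normal 0.8881 0.4596 0.0000
    outer loop
      vertex 15.221 8.270 0.000
      vertex 12.539 13.452 0.000
      vertex 12.539 13.452 12.045
    endloop
  endfacet
  facet normal 0.8881 0.4596 0.0000
    outer loop
      vertex 15.221 8.270 0.000
      vertex 12.539 13.452 12.045
      vertex 15.221 8.270 12.045
    endloop
  endfacet
  facet normal 0.3031 0.9529 0.0000
    outer loop
      vertex 12.539 13.452 0.000
      vertex 6.978 15.221 0.000
      vertex 6.978 15.221 12.045
    endloop
  endfacet
  facet normal 0.3031 0.9529 0.0000
    outer loop
      vertex 12.539 13.452 0.000
      vertex 6.978 15.221 12.045
      vertex 12.539 13.452 12.045
    endloop
  endfacet
  facet normal -0.4596 0.8881 0.0000
    outer loop
      vertex 6.978 15.221 0.000
      vertex 1.796 12.539 0.000
      vertex 1.796 12.539 12.045
    endloop
  endfacet
  facet normal -0.4596 0.8881 0.0000
    outer loop
      vertex 6.978 15.221 0.000
      vertex 1.796 12.539 12.045
      vertex 6.978 15.221 12.045
    endloop
  endfacet
  facet normal -0.9529 0.3031 0.0000
    outer loop
      vertex 1.796 12.539 0.000
      vertex 0.027 6.978 0.000
      vertex 0.027 6.978 12.045
    endloop
  endfacet
  facet normal -0.9529 0.3031 0.0000
    outer loop
      vertex 1.796 12.539 0.000
      vertex 0.027 6.978 12.045
      vertex 1.796 12.539 12.045
    endloop
  endfacet
  facet normal -0.8881 -0.4596 0.0000
    outer loop
      vertex 0.027 6.978 0.000
      vertex 2.709 1.796 0.000
      vertex 2.709 1.796 12.045
    endloop
  endfacet
  facet normal -0.8881 -0.4596 0.0000
    outer loop
      vertex 0.027 6.978 0.000
      vertex 2.709 1.796 12.045
      vertex 0.027 6.978 12.045
    endloop
  endfacet
  facet normal -0.3031 -0.9529 0.0000
    outer loop
      vertex 2.709 1.796 0.000
      vertex 8.270 0.027 0.000
      vertex 8.270 0.027 12.045
    endloop
  endfacet
  facet normal -0.3031 -0.9529 0.0000
    outer loop
      vertex 2.709 1.796 0.000
      vertex 8.270 0.027 12.045
      vertex 2.709 1.796 12.045
    endloop
  endfacet
  facet normal 0.4596 -0.8881 0.0000
    outer loop
      vertex 8.270 0.027 0.000
      vertex 13.452 2.709 0.000
      vertex 13.452 2.709 12.045
    endloop
  endfacet
  facet normal 0.4596 -0.8881 0.0000
    outer loop
      vertex 8.270 0.027 0.000
      vertex 13.452 2.709 12.045
      vertex 8.270 0.027 12.045
    endloop
  endfacet
  facet normal 0.9529 -0.3031 0.0000
    outer loop
      vertex 13.452 2.709 0.000
      vertex 15.221 8.270 0.000
      vertex 15.221 8.270 12.045
    endloop
  endfacet
  facet normal 0.9529 -0.3031 0.0000
    outer loop
      vertex 13.452 2.709 0.000
      vertex 15.221 8.270 12.045
      vertex 13.452 2.709 12.045
    endloop
  endfacet
endsolid part

The G0 Z moves step by Δz≈1.506 mm. Every layer's G1 loop is the same polygon, so the solid is a straight extrusion of it from z=0 to z≈12. Closing with flat bottom and top caps and triangulating gives 28 facets — a regular 8-sided prism (a cylinder approximated with 8 flat sides), circumscribed radius ≈ 7.62 mm, height ≈ 12 mm.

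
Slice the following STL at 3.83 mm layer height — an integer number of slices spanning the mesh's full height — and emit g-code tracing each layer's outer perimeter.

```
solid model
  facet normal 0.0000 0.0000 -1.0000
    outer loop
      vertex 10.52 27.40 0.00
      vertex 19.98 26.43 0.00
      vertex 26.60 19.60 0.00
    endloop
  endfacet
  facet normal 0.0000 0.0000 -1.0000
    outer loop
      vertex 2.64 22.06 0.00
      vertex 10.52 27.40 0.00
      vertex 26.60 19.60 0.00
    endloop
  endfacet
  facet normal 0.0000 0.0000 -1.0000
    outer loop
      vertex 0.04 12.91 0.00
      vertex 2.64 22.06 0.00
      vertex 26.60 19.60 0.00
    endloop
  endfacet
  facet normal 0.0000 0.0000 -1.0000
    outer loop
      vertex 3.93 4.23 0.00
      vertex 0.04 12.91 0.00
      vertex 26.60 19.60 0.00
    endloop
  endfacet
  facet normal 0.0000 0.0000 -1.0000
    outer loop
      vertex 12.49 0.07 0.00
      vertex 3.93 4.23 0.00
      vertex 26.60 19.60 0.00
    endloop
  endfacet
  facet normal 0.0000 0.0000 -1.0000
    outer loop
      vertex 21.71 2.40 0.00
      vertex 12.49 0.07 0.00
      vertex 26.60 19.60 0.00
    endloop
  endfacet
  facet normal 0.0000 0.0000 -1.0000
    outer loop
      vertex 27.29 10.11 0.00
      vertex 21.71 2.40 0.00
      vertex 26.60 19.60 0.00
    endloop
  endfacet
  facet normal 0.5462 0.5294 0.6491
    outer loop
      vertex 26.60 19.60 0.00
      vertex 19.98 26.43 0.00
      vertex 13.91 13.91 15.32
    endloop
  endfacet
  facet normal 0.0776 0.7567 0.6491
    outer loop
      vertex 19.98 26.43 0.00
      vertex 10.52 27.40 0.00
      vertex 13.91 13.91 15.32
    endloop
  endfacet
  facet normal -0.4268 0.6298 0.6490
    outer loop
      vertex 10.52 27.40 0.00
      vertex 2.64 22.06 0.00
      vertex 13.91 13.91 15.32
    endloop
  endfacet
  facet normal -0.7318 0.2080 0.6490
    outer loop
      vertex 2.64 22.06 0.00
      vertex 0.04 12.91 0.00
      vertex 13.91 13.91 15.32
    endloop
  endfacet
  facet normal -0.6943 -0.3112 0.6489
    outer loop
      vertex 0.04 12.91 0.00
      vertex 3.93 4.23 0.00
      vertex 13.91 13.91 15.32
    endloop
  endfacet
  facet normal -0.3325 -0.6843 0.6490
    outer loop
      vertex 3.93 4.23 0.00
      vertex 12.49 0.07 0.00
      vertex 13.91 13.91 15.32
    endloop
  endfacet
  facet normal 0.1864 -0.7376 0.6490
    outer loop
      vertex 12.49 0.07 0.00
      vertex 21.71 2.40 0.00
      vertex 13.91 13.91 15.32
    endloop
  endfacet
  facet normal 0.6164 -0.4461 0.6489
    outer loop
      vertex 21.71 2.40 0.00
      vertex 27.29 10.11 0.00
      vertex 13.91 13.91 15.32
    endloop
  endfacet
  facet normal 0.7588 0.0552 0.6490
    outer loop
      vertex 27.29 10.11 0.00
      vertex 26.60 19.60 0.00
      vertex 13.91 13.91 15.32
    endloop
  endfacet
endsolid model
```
; perimeter-only toolpath
G21 ; units = mm
G90 ; absolute positioning
G28 ; home
; layer 1
G0 Z3.83
G0 X23.43 Y18.18
G1 X18.46 Y23.30
G1 X11.37 Y24.03
G1 X5.46 Y20.02
G1 X3.51 Y13.16
G1 X6.43 Y6.65
G1 X12.84 Y3.53
G1 X19.76 Y5.28
G1 X23.95 Y11.06
G1 X23.43 Y18.18
; layer 2
G0 Z7.66
G0 X20.26 Y16.76
G1 X16.95 Y20.17
G1 X12.21 Y20.66
G1 X8.28 Y17.98
G1 X6.97 Y13.41
G1 X8.92 Y9.07
G1 X13.20 Y6.99
G1 X17.81 Y8.15
G1 X20.60 Y12.01
G1 X20.26 Y16.76
; layer 3
G0 Z11.49
G0 X17.08 Y15.33
G1 X15.43 Y17.04
G1 X13.06 Y17.28
G1 X11.09 Y15.95
G1 X10.44 Y13.66
G1 X11.42 Y11.49
G1 X13.56 Y10.45
G1 X15.86 Y11.03
G1 X17.26 Y12.96
G1 X17.08 Y15.33
M2 ; end

The solid is a regular 9-sided pyramid, base circumscribed radius ≈ 13.9 mm, apex at z ≈ 15.3 mm. Slicing at Δz = 3.83 mm — 4 equal slices spanning the solid's height, so layer i sits at z = i·h/4 — gives 3 non-empty perimeters. Each is a 9-segment closed polygon; G0 lifts to the layer z and rapids to the start vertex, then G1 traces the edges. The cross-section shrinks linearly with z (the slice at the apex is degenerate and omitted).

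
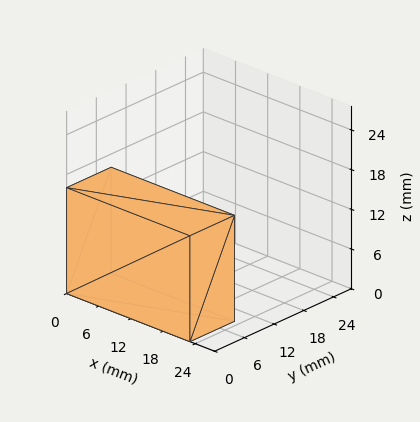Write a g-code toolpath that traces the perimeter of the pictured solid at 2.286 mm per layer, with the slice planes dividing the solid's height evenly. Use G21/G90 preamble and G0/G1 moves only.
Reading the render: the shape is a rectangular box, roughly 23 × 9 mm footprint and 16 mm tall (dimensions read to the nearest mm from the axis ticks). For the g-code, the solid's height is divided into equal slices at the stated Δz and each level perimeter traced with G1 moves after a G0 lift.

; perimeter-only toolpath
G21 ; units = mm
G90 ; absolute positioning
G28 ; home
; layer 1
G0 Z2.286
G0 X0.000 Y0.000
G1 X23.000 Y0.000
G1 X23.000 Y9.000
G1 X0.000 Y9.000
G1 X0.000 Y0.000
; layer 2
G0 Z4.571
G0 X0.000 Y0.000
G1 X23.000 Y0.000
G1 X23.000 Y9.000
G1 X0.000 Y9.000
G1 X0.000 Y0.000
; layer 3
G0 Z6.857
G0 X0.000 Y0.000
G1 X23.000 Y0.000
G1 X23.000 Y9.000
G1 X0.000 Y9.000
G1 X0.000 Y0.000
; layer 4
G0 Z9.143
G0 X0.000 Y0.000
G1 X23.000 Y0.000
G1 X23.000 Y9.000
G1 X0.000 Y9.000
G1 X0.000 Y0.000
; layer 5
G0 Z11.429
G0 X0.000 Y0.000
G1 X23.000 Y0.000
G1 X23.000 Y9.000
G1 X0.000 Y9.000
G1 X0.000 Y0.000
; layer 6
G0 Z13.714
G0 X0.000 Y0.000
G1 X23.000 Y0.000
G1 X23.000 Y9.000
G1 X0.000 Y9.000
G1 X0.000 Y0.000
; layer 7
G0 Z16.000
G0 X0.000 Y0.000
G1 X23.000 Y0.000
G1 X23.000 Y9.000
G1 X0.000 Y9.000
G1 X0.000 Y0.000
M2 ; end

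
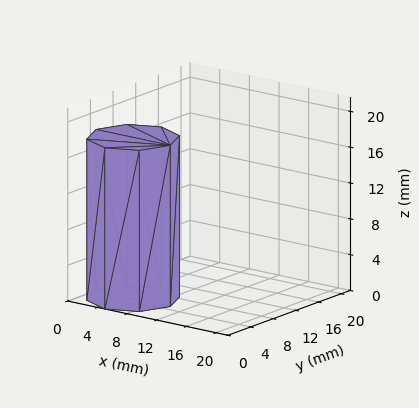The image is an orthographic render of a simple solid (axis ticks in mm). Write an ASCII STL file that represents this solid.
Reading the render: the shape is a regular 8-sided prism (a cylinder approximated with 8 flat sides), circumscribed radius ≈ 5 mm, height ≈ 18 mm (dimensions read to the nearest mm from the axis ticks). For the STL, each face is triangulated and given an outward normal.

solid part
  facet normal 0.0000 0.0000 -1.0000
    outer loop
      vertex 5.00 10.00 0.00
      vertex 8.54 8.54 0.00
      vertex 10.00 5.00 0.00
    endloop
  endfacet
  facet normal 0.0000 0.0000 -1.0000
    outer loop
      vertex 1.46 8.54 0.00
      vertex 5.00 10.00 0.00
      vertex 10.00 5.00 0.00
    endloop
  endfacet
  facet normal 0.0000 0.0000 -1.0000
    outer loop
      vertex 0.00 5.00 0.00
      vertex 1.46 8.54 0.00
      vertex 10.00 5.00 0.00
    endloop
  endfacet
  facet normal 0.0000 0.0000 -1.0000
    outer loop
      vertex 1.46 1.46 0.00
      vertex 0.00 5.00 0.00
      vertex 10.00 5.00 0.00
    endloop
  endfacet
  facet normal 0.0000 0.0000 -1.0000
    outer loop
      vertex 5.00 0.00 0.00
      vertex 1.46 1.46 0.00
      vertex 10.00 5.00 0.00
    endloop
  endfacet
  facet normal 0.0000 0.0000 -1.0000
    outer loop
      vertex 8.54 1.46 0.00
      vertex 5.00 0.00 0.00
      vertex 10.00 5.00 0.00
    endloop
  endfacet
  facet normal 0.0000 0.0000 1.0000
    outer loop
      vertex 10.00 5.00 18.00
      vertex 8.54 8.54 18.00
      vertex 5.00 10.00 18.00
    endloop
  endfacet
  facet normal 0.0000 0.0000 1.0000
    outer loop
      vertex 10.00 5.00 18.00
      vertex 5.00 10.00 18.00
      vertex 1.46 8.54 18.00
    endloop
  endfacet
  facet normal 0.0000 0.0000 1.0000
    outer loop
      vertex 10.00 5.00 18.00
      vertex 1.46 8.54 18.00
      vertex 0.00 5.00 18.00
    endloop
  endfacet
  facet normal 0.0000 0.0000 1.0000
    outer loop
      vertex 10.00 5.00 18.00
      vertex 0.00 5.00 18.00
      vertex 1.46 1.46 18.00
    endloop
  endfacet
  facet normal 0.0000 0.0000 1.0000
    outer loop
      vertex 10.00 5.00 18.00
      vertex 1.46 1.46 18.00
      vertex 5.00 0.00 18.00
    endloop
  endfacet
  facet normal 0.0000 0.0000 1.0000
    outer loop
      vertex 10.00 5.00 18.00
      vertex 5.00 0.00 18.00
      vertex 8.54 1.46 18.00
    endloop
  endfacet
  facet normal 0.9245 0.3813 0.0000
    outer loop
      vertex 10.00 5.00 0.00
      vertex 8.54 8.54 0.00
      vertex 8.54 8.54 18.00
    endloop
  endfacet
  facet normal 0.9245 0.3813 0.0000
    outer loop
      vertex 10.00 5.00 0.00
      vertex 8.54 8.54 18.00
      vertex 10.00 5.00 18.00
    endloop
  endfacet
  facet normal 0.3813 0.9245 0.0000
    outer loop
      vertex 8.54 8.54 0.00
      vertex 5.00 10.00 0.00
      vertex 5.00 10.00 18.00
    endloop
  endfacet
  facet normal 0.3813 0.9245 0.0000
    outer loop
      vertex 8.54 8.54 0.00
      vertex 5.00 10.00 18.00
      vertex 8.54 8.54 18.00
    endloop
  endfacet
  facet normal -0.3813 0.9245 0.0000
    outer loop
      vertex 5.00 10.00 0.00
      vertex 1.46 8.54 0.00
      vertex 1.46 8.54 18.00
    endloop
  endfacet
  facet normal -0.3813 0.9245 0.0000
    outer loop
      vertex 5.00 10.00 0.00
      vertex 1.46 8.54 18.00
      vertex 5.00 10.00 18.00
    endloop
  endfacet
  facet normal -0.9245 0.3813 0.0000
    outer loop
      vertex 1.46 8.54 0.00
      vertex 0.00 5.00 0.00
      vertex 0.00 5.00 18.00
    endloop
  endfacet
  facet normal -0.9245 0.3813 0.0000
    outer loop
      vertex 1.46 8.54 0.00
      vertex 0.00 5.00 18.00
      vertex 1.46 8.54 18.00
    endloop
  endfacet
  facet normal -0.9245 -0.3813 0.0000
    outer loop
      vertex 0.00 5.00 0.00
      vertex 1.46 1.46 0.00
      vertex 1.46 1.46 18.00
    endloop
  endfacet
  facet normal -0.9245 -0.3813 0.0000
    outer loop
      vertex 0.00 5.00 0.00
      vertex 1.46 1.46 18.00
      vertex 0.00 5.00 18.00
    endloop
  endfacet
  facet normal -0.3813 -0.9245 0.0000
    outer loop
      vertex 1.46 1.46 0.00
      vertex 5.00 0.00 0.00
      vertex 5.00 0.00 18.00
    endloop
  endfacet
  facet normal -0.3813 -0.9245 0.0000
    outer loop
      vertex 1.46 1.46 0.00
      vertex 5.00 0.00 18.00
      vertex 1.46 1.46 18.00
    endloop
  endfacet
  facet normal 0.3813 -0.9245 0.0000
    outer loop
      vertex 5.00 0.00 0.00
      vertex 8.54 1.46 0.00
      vertex 8.54 1.46 18.00
    endloop
  endfacet
  facet normal 0.3813 -0.9245 0.0000
    outer loop
      vertex 5.00 0.00 0.00
      vertex 8.54 1.46 18.00
      vertex 5.00 0.00 18.00
    endloop
  endfacet
  facet normal 0.9245 -0.3813 0.0000
    outer loop
      vertex 8.54 1.46 0.00
      vertex 10.00 5.00 0.00
      vertex 10.00 5.00 18.00
    endloop
  endfacet
  facet normal 0.9245 -0.3813 0.0000
    outer loop
      vertex 8.54 1.46 0.00
      vertex 10.00 5.00 18.00
      vertex 8.54 1.46 18.00
    endloop
  endfacet
endsolid part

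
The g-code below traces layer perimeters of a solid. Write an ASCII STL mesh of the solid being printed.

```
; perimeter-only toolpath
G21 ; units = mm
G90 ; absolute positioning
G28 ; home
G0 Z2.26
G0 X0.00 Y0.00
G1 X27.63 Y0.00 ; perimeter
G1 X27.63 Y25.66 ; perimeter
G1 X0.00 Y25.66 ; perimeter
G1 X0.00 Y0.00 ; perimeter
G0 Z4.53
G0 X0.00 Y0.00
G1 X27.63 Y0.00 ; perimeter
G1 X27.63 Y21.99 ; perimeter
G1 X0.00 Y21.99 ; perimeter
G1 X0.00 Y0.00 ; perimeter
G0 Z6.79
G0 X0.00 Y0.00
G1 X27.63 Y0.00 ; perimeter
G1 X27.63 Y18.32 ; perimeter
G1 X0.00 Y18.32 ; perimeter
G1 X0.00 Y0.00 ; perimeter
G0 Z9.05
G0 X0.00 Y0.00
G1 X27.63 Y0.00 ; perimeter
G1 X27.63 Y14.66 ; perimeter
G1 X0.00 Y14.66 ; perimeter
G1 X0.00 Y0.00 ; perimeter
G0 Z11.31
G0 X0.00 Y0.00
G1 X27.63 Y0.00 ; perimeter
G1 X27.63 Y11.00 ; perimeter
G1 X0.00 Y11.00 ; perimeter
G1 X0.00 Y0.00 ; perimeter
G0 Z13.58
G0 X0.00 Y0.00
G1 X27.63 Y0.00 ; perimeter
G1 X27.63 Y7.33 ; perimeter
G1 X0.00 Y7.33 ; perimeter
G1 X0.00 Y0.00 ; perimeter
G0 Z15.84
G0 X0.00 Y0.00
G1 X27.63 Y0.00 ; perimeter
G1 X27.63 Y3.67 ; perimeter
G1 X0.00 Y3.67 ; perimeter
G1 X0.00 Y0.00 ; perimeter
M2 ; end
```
solid part
  facet normal 0.0000 0.0000 -1.0000
    outer loop
      vertex 27.63 29.32 0.00
      vertex 27.63 0.00 0.00
      vertex 0.00 0.00 0.00
    endloop
  endfacet
  facet normal 0.0000 0.0000 -1.0000
    outer loop
      vertex 0.00 29.32 0.00
      vertex 27.63 29.32 0.00
      vertex 0.00 0.00 0.00
    endloop
  endfacet
  facet normal 0.0000 -1.0000 0.0000
    outer loop
      vertex 0.00 0.00 0.00
      vertex 27.63 0.00 0.00
      vertex 27.63 0.00 18.10
    endloop
  endfacet
  facet normal 0.0000 -1.0000 0.0000
    outer loop
      vertex 0.00 0.00 0.00
      vertex 27.63 0.00 18.10
      vertex 0.00 0.00 18.10
    endloop
  endfacet
  facet normal 0.0000 0.5253 0.8509
    outer loop
      vertex 0.00 0.00 18.10
      vertex 27.63 0.00 18.10
      vertex 27.63 29.32 0.00
    endloop
  endfacet
  facet normal 0.0000 0.5253 0.8509
    outer loop
      vertex 0.00 0.00 18.10
      vertex 27.63 29.32 0.00
      vertex 0.00 29.32 0.00
    endloop
  endfacet
  facet normal -1.0000 0.0000 0.0000
    outer loop
      vertex 0.00 0.00 18.10
      vertex 0.00 29.32 0.00
      vertex 0.00 0.00 0.00
    endloop
  endfacet
  facet normal 1.0000 0.0000 0.0000
    outer loop
      vertex 27.63 0.00 0.00
      vertex 27.63 29.32 0.00
      vertex 27.63 0.00 18.10
    endloop
  endfacet
endsolid part

The G0 Z moves step by Δz≈2.26 mm. The G1 loops shrink linearly with z, so the solid tapers from its base footprint up to z≈18.1. Closing with a flat bottom cap and the tapered top and triangulating gives 8 facets — a wedge (ramp): 27.6 × 29.3 mm base, rising to 18.1 mm along the y=0 edge and sloping linearly to z=0 at y=29.3.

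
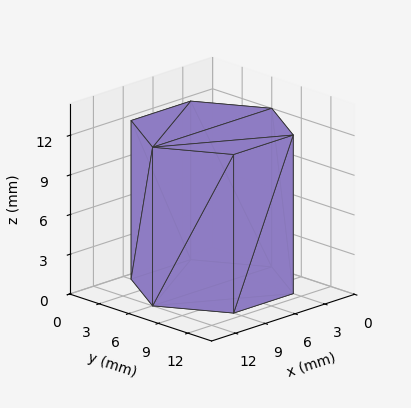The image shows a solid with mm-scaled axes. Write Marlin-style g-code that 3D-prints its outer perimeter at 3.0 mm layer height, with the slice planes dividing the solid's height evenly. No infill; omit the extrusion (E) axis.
Reading the render: the shape is a regular 6-sided prism (a cylinder approximated with 6 flat sides), circumscribed radius ≈ 6 mm, height ≈ 12 mm (dimensions read to the nearest mm from the axis ticks). For the g-code, the solid's height is divided into equal slices at the stated Δz and each level perimeter traced with G1 moves after a G0 lift.

; perimeter-only toolpath
G21 ; units = mm
G90 ; absolute positioning
G28 ; home
; layer 1
G0 Z3.0
G0 X12.0 Y6.0
G1 X9.0 Y11.2
G1 X3.0 Y11.2
G1 X0.0 Y6.0
G1 X3.0 Y0.8
G1 X9.0 Y0.8
G1 X12.0 Y6.0
; layer 2
G0 Z6.0
G0 X12.0 Y6.0
G1 X9.0 Y11.2
G1 X3.0 Y11.2
G1 X0.0 Y6.0
G1 X3.0 Y0.8
G1 X9.0 Y0.8
G1 X12.0 Y6.0
; layer 3
G0 Z9.0
G0 X12.0 Y6.0
G1 X9.0 Y11.2
G1 X3.0 Y11.2
G1 X0.0 Y6.0
G1 X3.0 Y0.8
G1 X9.0 Y0.8
G1 X12.0 Y6.0
; layer 4
G0 Z12.0
G0 X12.0 Y6.0
G1 X9.0 Y11.2
G1 X3.0 Y11.2
G1 X0.0 Y6.0
G1 X3.0 Y0.8
G1 X9.0 Y0.8
G1 X12.0 Y6.0
M2 ; end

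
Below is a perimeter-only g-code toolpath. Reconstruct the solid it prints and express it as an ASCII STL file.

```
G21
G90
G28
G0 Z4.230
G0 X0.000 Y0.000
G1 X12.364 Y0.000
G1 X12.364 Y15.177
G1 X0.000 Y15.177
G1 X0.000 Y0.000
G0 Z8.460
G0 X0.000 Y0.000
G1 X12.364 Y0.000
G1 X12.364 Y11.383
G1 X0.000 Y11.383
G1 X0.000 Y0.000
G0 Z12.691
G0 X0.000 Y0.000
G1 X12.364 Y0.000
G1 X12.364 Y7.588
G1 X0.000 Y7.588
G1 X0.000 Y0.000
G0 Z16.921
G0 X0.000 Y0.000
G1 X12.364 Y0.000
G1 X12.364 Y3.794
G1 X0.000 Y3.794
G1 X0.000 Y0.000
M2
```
solid part
  facet normal 0.0000 0.0000 -1.0000
    outer loop
      vertex 12.364 18.971 0.000
      vertex 12.364 0.000 0.000
      vertex 0.000 0.000 0.000
    endloop
  endfacet
  facet normal 0.0000 0.0000 -1.0000
    outer loop
      vertex 0.000 18.971 0.000
      vertex 12.364 18.971 0.000
      vertex 0.000 0.000 0.000
    endloop
  endfacet
  facet normal 0.0000 -1.0000 0.0000
    outer loop
      vertex 0.000 0.000 0.000
      vertex 12.364 0.000 0.000
      vertex 12.364 0.000 21.151
    endloop
  endfacet
  facet normal 0.0000 -1.0000 0.0000
    outer loop
      vertex 0.000 0.000 0.000
      vertex 12.364 0.000 21.151
      vertex 0.000 0.000 21.151
    endloop
  endfacet
  facet normal 0.0000 0.7444 0.6677
    outer loop
      vertex 0.000 0.000 21.151
      vertex 12.364 0.000 21.151
      vertex 12.364 18.971 0.000
    endloop
  endfacet
  facet normal 0.0000 0.7444 0.6677
    outer loop
      vertex 0.000 0.000 21.151
      vertex 12.364 18.971 0.000
      vertex 0.000 18.971 0.000
    endloop
  endfacet
  facet normal -1.0000 0.0000 0.0000
    outer loop
      vertex 0.000 0.000 21.151
      vertex 0.000 18.971 0.000
      vertex 0.000 0.000 0.000
    endloop
  endfacet
  facet normal 1.0000 0.0000 0.0000
    outer loop
      vertex 12.364 0.000 0.000
      vertex 12.364 18.971 0.000
      vertex 12.364 0.000 21.151
    endloop
  endfacet
endsolid part

The G0 Z moves step by Δz≈4.230 mm. The G1 loops shrink linearly with z, so the solid tapers from its base footprint up to z≈21.2. Closing with a flat bottom cap and the tapered top and triangulating gives 8 facets — a wedge (ramp): 12.4 × 19 mm base, rising to 21.2 mm along the y=0 edge and sloping linearly to z=0 at y=19.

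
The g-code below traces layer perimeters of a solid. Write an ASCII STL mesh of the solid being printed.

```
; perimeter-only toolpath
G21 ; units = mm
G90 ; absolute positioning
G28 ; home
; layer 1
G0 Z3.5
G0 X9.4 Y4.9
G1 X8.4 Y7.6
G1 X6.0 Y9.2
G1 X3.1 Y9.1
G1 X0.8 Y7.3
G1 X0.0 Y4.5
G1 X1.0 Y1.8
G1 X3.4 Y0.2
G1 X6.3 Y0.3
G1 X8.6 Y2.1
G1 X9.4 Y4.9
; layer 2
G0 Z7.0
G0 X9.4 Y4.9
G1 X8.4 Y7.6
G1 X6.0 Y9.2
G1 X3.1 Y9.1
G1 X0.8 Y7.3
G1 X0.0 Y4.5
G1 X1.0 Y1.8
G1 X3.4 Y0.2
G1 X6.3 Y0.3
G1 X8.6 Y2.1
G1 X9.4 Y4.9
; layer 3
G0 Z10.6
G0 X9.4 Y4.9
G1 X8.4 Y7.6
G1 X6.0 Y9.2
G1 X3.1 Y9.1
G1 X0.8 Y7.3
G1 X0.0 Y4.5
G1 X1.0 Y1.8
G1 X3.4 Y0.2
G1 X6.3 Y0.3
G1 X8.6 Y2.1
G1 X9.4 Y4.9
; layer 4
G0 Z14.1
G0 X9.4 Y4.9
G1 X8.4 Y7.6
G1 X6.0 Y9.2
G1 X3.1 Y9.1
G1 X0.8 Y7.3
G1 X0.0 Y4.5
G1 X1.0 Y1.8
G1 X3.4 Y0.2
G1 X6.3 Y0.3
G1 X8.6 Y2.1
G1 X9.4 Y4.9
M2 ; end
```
solid part
  facet normal 0.0000 0.0000 -1.0000
    outer loop
      vertex 6.0 9.2 0.0
      vertex 8.4 7.6 0.0
      vertex 9.4 4.9 0.0
    endloop
  endfacet
  facet normal 0.0000 0.0000 -1.0000
    outer loop
      vertex 3.1 9.1 0.0
      vertex 6.0 9.2 0.0
      vertex 9.4 4.9 0.0
    endloop
  endfacet
  facet normal 0.0000 0.0000 -1.0000
    outer loop
      vertex 0.8 7.3 0.0
      vertex 3.1 9.1 0.0
      vertex 9.4 4.9 0.0
    endloop
  endfacet
  facet normal 0.0000 0.0000 -1.0000
    outer loop
      vertex 0.0 4.5 0.0
      vertex 0.8 7.3 0.0
      vertex 9.4 4.9 0.0
    endloop
  endfacet
  facet normal 0.0000 0.0000 -1.0000
    outer loop
      vertex 1.0 1.8 0.0
      vertex 0.0 4.5 0.0
      vertex 9.4 4.9 0.0
    endloop
  endfacet
  facet normal 0.0000 0.0000 -1.0000
    outer loop
      vertex 3.4 0.2 0.0
      vertex 1.0 1.8 0.0
      vertex 9.4 4.9 0.0
    endloop
  endfacet
  facet normal 0.0000 0.0000 -1.0000
    outer loop
      vertex 6.3 0.3 0.0
      vertex 3.4 0.2 0.0
      vertex 9.4 4.9 0.0
    endloop
  endfacet
  facet normal 0.0000 0.0000 -1.0000
    outer loop
      vertex 8.6 2.1 0.0
      vertex 6.3 0.3 0.0
      vertex 9.4 4.9 0.0
    endloop
  endfacet
  facet normal 0.0000 0.0000 1.0000
    outer loop
      vertex 9.4 4.9 14.1
      vertex 8.4 7.6 14.1
      vertex 6.0 9.2 14.1
    endloop
  endfacet
  facet normal 0.0000 0.0000 1.0000
    outer loop
      vertex 9.4 4.9 14.1
      vertex 6.0 9.2 14.1
      vertex 3.1 9.1 14.1
    endloop
  endfacet
  facet normal 0.0000 0.0000 1.0000
    outer loop
      vertex 9.4 4.9 14.1
      vertex 3.1 9.1 14.1
      vertex 0.8 7.3 14.1
    endloop
  endfacet
  facet normal 0.0000 0.0000 1.0000
    outer loop
      vertex 9.4 4.9 14.1
      vertex 0.8 7.3 14.1
      vertex 0.0 4.5 14.1
    endloop
  endfacet
  facet normal 0.0000 0.0000 1.0000
    outer loop
      vertex 9.4 4.9 14.1
      vertex 0.0 4.5 14.1
      vertex 1.0 1.8 14.1
    endloop
  endfacet
  facet normal 0.0000 0.0000 1.0000
    outer loop
      vertex 9.4 4.9 14.1
      vertex 1.0 1.8 14.1
      vertex 3.4 0.2 14.1
    endloop
  endfacet
  facet normal 0.0000 0.0000 1.0000
    outer loop
      vertex 9.4 4.9 14.1
      vertex 3.4 0.2 14.1
      vertex 6.3 0.3 14.1
    endloop
  endfacet
  facet normal 0.0000 0.0000 1.0000
    outer loop
      vertex 9.4 4.9 14.1
      vertex 6.3 0.3 14.1
      vertex 8.6 2.1 14.1
    endloop
  endfacet
  facet normal 0.9377 0.3473 0.0000
    outer loop
      vertex 9.4 4.9 0.0
      vertex 8.4 7.6 0.0
      vertex 8.4 7.6 14.1
    endloop
  endfacet
  facet normal 0.9377 0.3473 0.0000
    outer loop
      vertex 9.4 4.9 0.0
      vertex 8.4 7.6 14.1
      vertex 9.4 4.9 14.1
    endloop
  endfacet
  facet normal 0.5547 0.8321 0.0000
    outer loop
      vertex 8.4 7.6 0.0
      vertex 6.0 9.2 0.0
      vertex 6.0 9.2 14.1
    endloop
  endfacet
  facet normal 0.5547 0.8321 0.0000
    outer loop
      vertex 8.4 7.6 0.0
      vertex 6.0 9.2 14.1
      vertex 8.4 7.6 14.1
    endloop
  endfacet
  facet normal -0.0345 0.9994 0.0000
    outer loop
      vertex 6.0 9.2 0.0
      vertex 3.1 9.1 0.0
      vertex 3.1 9.1 14.1
    endloop
  endfacet
  facet normal -0.0345 0.9994 0.0000
    outer loop
      vertex 6.0 9.2 0.0
      vertex 3.1 9.1 14.1
      vertex 6.0 9.2 14.1
    endloop
  endfacet
  facet normal -0.6163 0.7875 0.0000
    outer loop
      vertex 3.1 9.1 0.0
      vertex 0.8 7.3 0.0
      vertex 0.8 7.3 14.1
    endloop
  endfacet
  facet normal -0.6163 0.7875 0.0000
    outer loop
      vertex 3.1 9.1 0.0
      vertex 0.8 7.3 14.1
      vertex 3.1 9.1 14.1
    endloop
  endfacet
  facet normal -0.9615 0.2747 0.0000
    outer loop
      vertex 0.8 7.3 0.0
      vertex 0.0 4.5 0.0
      vertex 0.0 4.5 14.1
    endloop
  endfacet
  facet normal -0.9615 0.2747 0.0000
    outer loop
      vertex 0.8 7.3 0.0
      vertex 0.0 4.5 14.1
      vertex 0.8 7.3 14.1
    endloop
  endfacet
  facet normal -0.9377 -0.3473 0.0000
    outer loop
      vertex 0.0 4.5 0.0
      vertex 1.0 1.8 0.0
      vertex 1.0 1.8 14.1
    endloop
  endfacet
  facet normal -0.9377 -0.3473 0.0000
    outer loop
      vertex 0.0 4.5 0.0
      vertex 1.0 1.8 14.1
      vertex 0.0 4.5 14.1
    endloop
  endfacet
  facet normal -0.5547 -0.8321 0.0000
    outer loop
      vertex 1.0 1.8 0.0
      vertex 3.4 0.2 0.0
      vertex 3.4 0.2 14.1
    endloop
  endfacet
  facet normal -0.5547 -0.8321 0.0000
    outer loop
      vertex 1.0 1.8 0.0
      vertex 3.4 0.2 14.1
      vertex 1.0 1.8 14.1
    endloop
  endfacet
  facet normal 0.0345 -0.9994 0.0000
    outer loop
      vertex 3.4 0.2 0.0
      vertex 6.3 0.3 0.0
      vertex 6.3 0.3 14.1
    endloop
  endfacet
  facet normal 0.0345 -0.9994 0.0000
    outer loop
      vertex 3.4 0.2 0.0
      vertex 6.3 0.3 14.1
      vertex 3.4 0.2 14.1
    endloop
  endfacet
  facet normal 0.6163 -0.7875 0.0000
    outer loop
      vertex 6.3 0.3 0.0
      vertex 8.6 2.1 0.0
      vertex 8.6 2.1 14.1
    endloop
  endfacet
  facet normal 0.6163 -0.7875 0.0000
    outer loop
      vertex 6.3 0.3 0.0
      vertex 8.6 2.1 14.1
      vertex 6.3 0.3 14.1
    endloop
  endfacet
  facet normal 0.9615 -0.2747 0.0000
    outer loop
      vertex 8.6 2.1 0.0
      vertex 9.4 4.9 0.0
      vertex 9.4 4.9 14.1
    endloop
  endfacet
  facet normal 0.9615 -0.2747 0.0000
    outer loop
      vertex 8.6 2.1 0.0
      vertex 9.4 4.9 14.1
      vertex 8.6 2.1 14.1
    endloop
  endfacet
endsolid part

The G0 Z moves step by Δz≈3.5 mm. Every layer's G1 loop is the same polygon, so the solid is a straight extrusion of it from z=0 to z≈14.1. Closing with flat bottom and top caps and triangulating gives 36 facets — a regular 10-sided prism (a cylinder approximated with 10 flat sides), circumscribed radius ≈ 4.7 mm, height ≈ 14.1 mm.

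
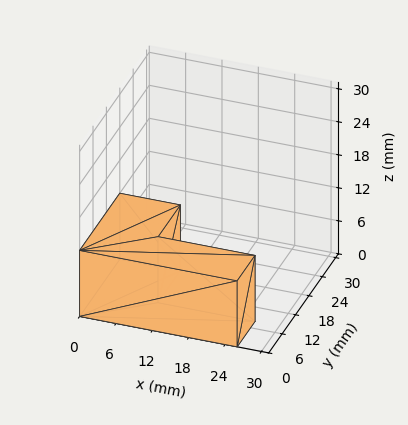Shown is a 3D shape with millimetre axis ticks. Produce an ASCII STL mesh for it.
Reading the render: the shape is an L-shaped prism: outer 26 × 18 mm, arm thicknesses ≈ 8 mm (horizontal) and 10 mm (vertical), extruded 12 mm in z (dimensions read to the nearest mm from the axis ticks). For the STL, each face is triangulated and given an outward normal.

solid part
  facet normal 0.0000 0.0000 -1.0000
    outer loop
      vertex 26.000 8.000 0.000
      vertex 26.000 0.000 0.000
      vertex 0.000 0.000 0.000
    endloop
  endfacet
  facet normal 0.0000 0.0000 -1.0000
    outer loop
      vertex 10.000 8.000 0.000
      vertex 26.000 8.000 0.000
      vertex 0.000 0.000 0.000
    endloop
  endfacet
  facet normal 0.0000 0.0000 -1.0000
    outer loop
      vertex 10.000 18.000 0.000
      vertex 10.000 8.000 0.000
      vertex 0.000 0.000 0.000
    endloop
  endfacet
  facet normal 0.0000 0.0000 -1.0000
    outer loop
      vertex 0.000 18.000 0.000
      vertex 10.000 18.000 0.000
      vertex 0.000 0.000 0.000
    endloop
  endfacet
  facet normal 0.0000 0.0000 1.0000
    outer loop
      vertex 0.000 0.000 12.000
      vertex 26.000 0.000 12.000
      vertex 26.000 8.000 12.000
    endloop
  endfacet
  facet normal 0.0000 0.0000 1.0000
    outer loop
      vertex 0.000 0.000 12.000
      vertex 26.000 8.000 12.000
      vertex 10.000 8.000 12.000
    endloop
  endfacet
  facet normal 0.0000 0.0000 1.0000
    outer loop
      vertex 0.000 0.000 12.000
      vertex 10.000 8.000 12.000
      vertex 10.000 18.000 12.000
    endloop
  endfacet
  facet normal 0.0000 0.0000 1.0000
    outer loop
      vertex 0.000 0.000 12.000
      vertex 10.000 18.000 12.000
      vertex 0.000 18.000 12.000
    endloop
  endfacet
  facet normal 0.0000 -1.0000 0.0000
    outer loop
      vertex 0.000 0.000 0.000
      vertex 26.000 0.000 0.000
      vertex 26.000 0.000 12.000
    endloop
  endfacet
  facet normal 0.0000 -1.0000 0.0000
    outer loop
      vertex 0.000 0.000 0.000
      vertex 26.000 0.000 12.000
      vertex 0.000 0.000 12.000
    endloop
  endfacet
  facet normal 1.0000 0.0000 0.0000
    outer loop
      vertex 26.000 0.000 0.000
      vertex 26.000 8.000 0.000
      vertex 26.000 8.000 12.000
    endloop
  endfacet
  facet normal 1.0000 0.0000 0.0000
    outer loop
      vertex 26.000 0.000 0.000
      vertex 26.000 8.000 12.000
      vertex 26.000 0.000 12.000
    endloop
  endfacet
  facet normal 0.0000 1.0000 0.0000
    outer loop
      vertex 26.000 8.000 0.000
      vertex 10.000 8.000 0.000
      vertex 10.000 8.000 12.000
    endloop
  endfacet
  facet normal 0.0000 1.0000 0.0000
    outer loop
      vertex 26.000 8.000 0.000
      vertex 10.000 8.000 12.000
      vertex 26.000 8.000 12.000
    endloop
  endfacet
  facet normal 1.0000 0.0000 0.0000
    outer loop
      vertex 10.000 8.000 0.000
      vertex 10.000 18.000 0.000
      vertex 10.000 18.000 12.000
    endloop
  endfacet
  facet normal 1.0000 0.0000 0.0000
    outer loop
      vertex 10.000 8.000 0.000
      vertex 10.000 18.000 12.000
      vertex 10.000 8.000 12.000
    endloop
  endfacet
  facet normal 0.0000 1.0000 0.0000
    outer loop
      vertex 10.000 18.000 0.000
      vertex 0.000 18.000 0.000
      vertex 0.000 18.000 12.000
    endloop
  endfacet
  facet normal 0.0000 1.0000 0.0000
    outer loop
      vertex 10.000 18.000 0.000
      vertex 0.000 18.000 12.000
      vertex 10.000 18.000 12.000
    endloop
  endfacet
  facet normal -1.0000 0.0000 0.0000
    outer loop
      vertex 0.000 18.000 0.000
      vertex 0.000 0.000 0.000
      vertex 0.000 0.000 12.000
    endloop
  endfacet
  facet normal -1.0000 0.0000 0.0000
    outer loop
      vertex 0.000 18.000 0.000
      vertex 0.000 0.000 12.000
      vertex 0.000 18.000 12.000
    endloop
  endfacet
endsolid part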